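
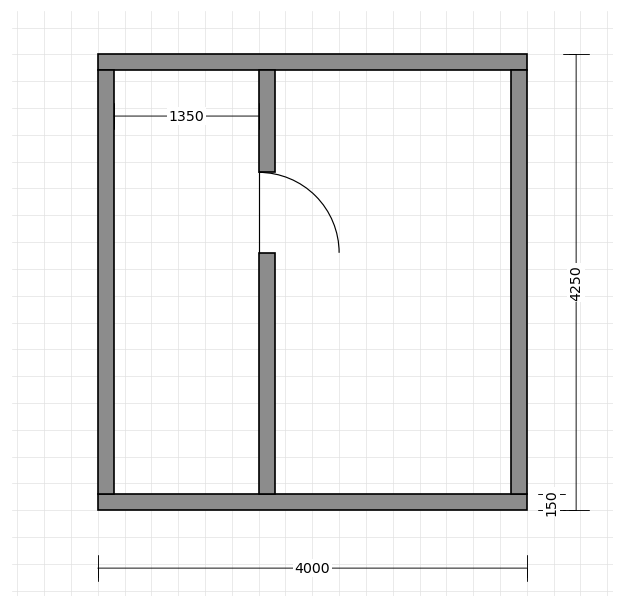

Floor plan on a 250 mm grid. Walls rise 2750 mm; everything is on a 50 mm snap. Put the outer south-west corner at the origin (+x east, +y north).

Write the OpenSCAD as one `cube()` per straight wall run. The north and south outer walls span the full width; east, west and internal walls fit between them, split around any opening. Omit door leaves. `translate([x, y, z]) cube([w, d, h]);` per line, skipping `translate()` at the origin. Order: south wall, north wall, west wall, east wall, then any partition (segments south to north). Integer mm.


cube([4000, 150, 2750]);
translate([0, 4100, 0]) cube([4000, 150, 2750]);
translate([0, 150, 0]) cube([150, 3950, 2750]);
translate([3850, 150, 0]) cube([150, 3950, 2750]);
translate([1500, 150, 0]) cube([150, 2250, 2750]);
translate([1500, 3150, 0]) cube([150, 950, 2750]);


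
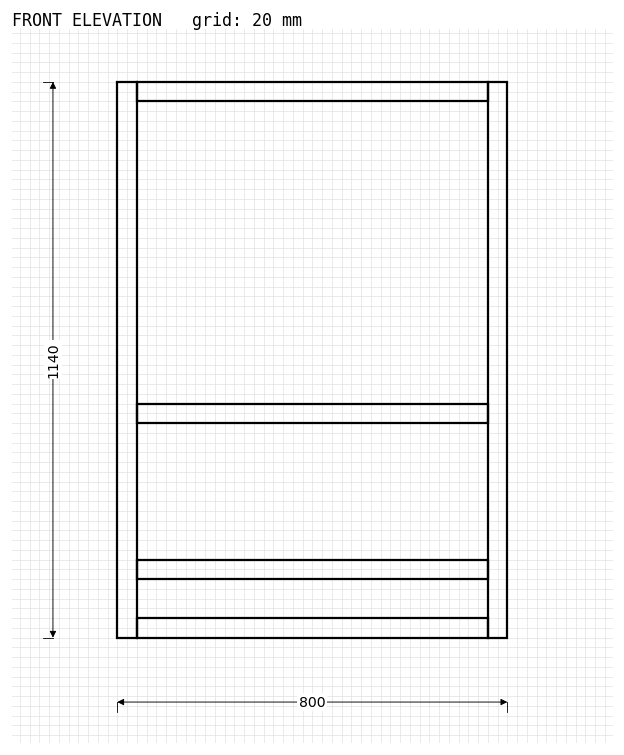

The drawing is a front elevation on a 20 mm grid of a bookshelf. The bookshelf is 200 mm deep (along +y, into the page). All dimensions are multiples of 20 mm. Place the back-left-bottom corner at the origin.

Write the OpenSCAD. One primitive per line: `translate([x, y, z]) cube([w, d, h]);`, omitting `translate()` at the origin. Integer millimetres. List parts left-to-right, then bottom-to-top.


cube([40, 200, 1140]);
translate([40, 0, 0]) cube([720, 200, 40]);
translate([40, 0, 120]) cube([720, 200, 40]);
translate([40, 0, 440]) cube([720, 200, 40]);
translate([40, 0, 1100]) cube([720, 200, 40]);
translate([760, 0, 0]) cube([40, 200, 1140]);


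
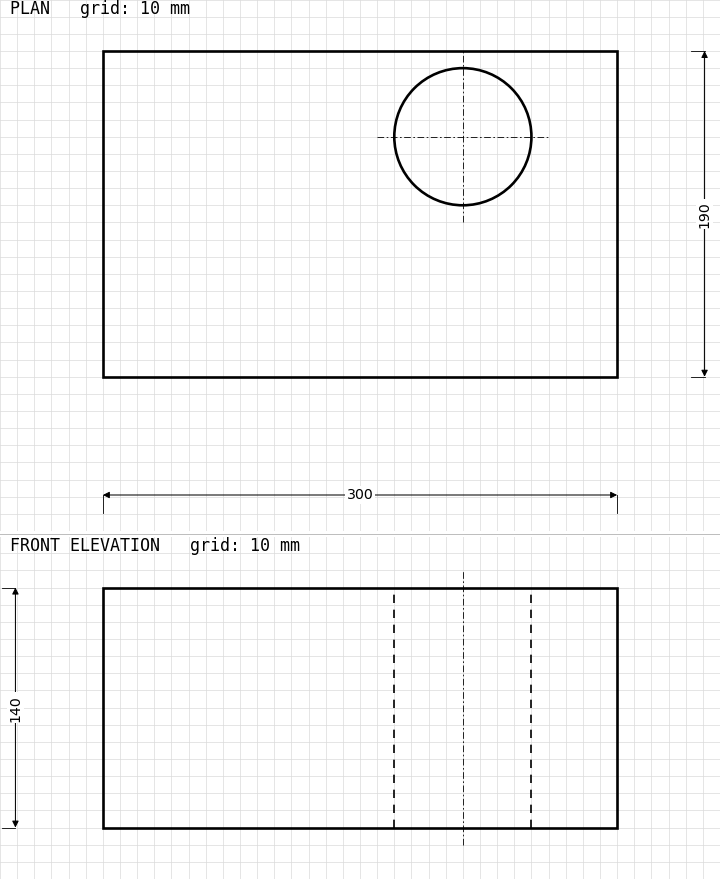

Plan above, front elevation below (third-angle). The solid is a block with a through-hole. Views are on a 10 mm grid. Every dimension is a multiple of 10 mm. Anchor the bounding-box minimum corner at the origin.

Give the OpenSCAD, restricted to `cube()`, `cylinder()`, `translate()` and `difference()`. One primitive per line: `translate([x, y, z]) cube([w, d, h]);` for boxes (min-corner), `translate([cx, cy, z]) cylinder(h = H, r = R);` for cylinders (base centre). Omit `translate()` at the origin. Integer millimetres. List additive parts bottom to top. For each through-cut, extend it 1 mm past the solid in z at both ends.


difference() {
  cube([300, 190, 140]);
  translate([210, 140, -1]) cylinder(h = 142, r = 40);
}


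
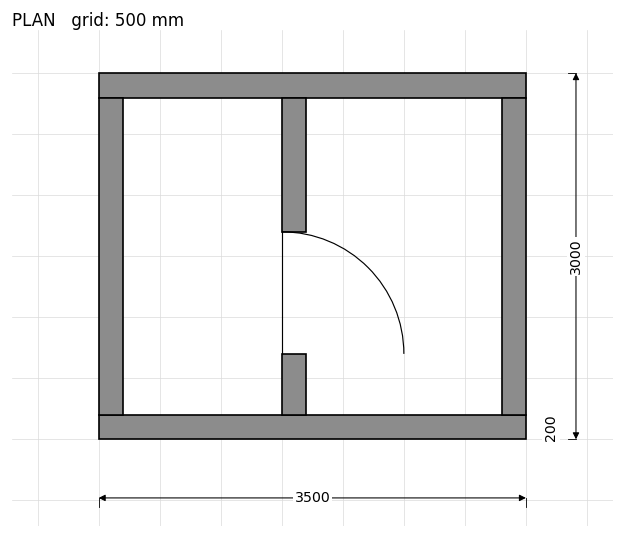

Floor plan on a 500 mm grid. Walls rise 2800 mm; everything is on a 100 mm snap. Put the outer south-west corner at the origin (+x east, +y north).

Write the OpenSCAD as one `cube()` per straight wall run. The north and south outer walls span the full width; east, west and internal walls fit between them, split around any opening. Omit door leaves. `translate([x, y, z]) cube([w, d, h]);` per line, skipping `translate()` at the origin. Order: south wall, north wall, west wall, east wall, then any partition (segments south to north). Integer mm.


cube([3500, 200, 2800]);
translate([0, 2800, 0]) cube([3500, 200, 2800]);
translate([0, 200, 0]) cube([200, 2600, 2800]);
translate([3300, 200, 0]) cube([200, 2600, 2800]);
translate([1500, 200, 0]) cube([200, 500, 2800]);
translate([1500, 1700, 0]) cube([200, 1100, 2800]);


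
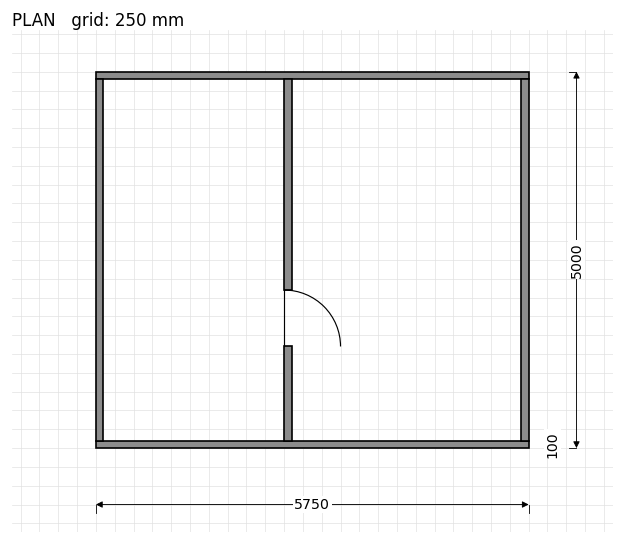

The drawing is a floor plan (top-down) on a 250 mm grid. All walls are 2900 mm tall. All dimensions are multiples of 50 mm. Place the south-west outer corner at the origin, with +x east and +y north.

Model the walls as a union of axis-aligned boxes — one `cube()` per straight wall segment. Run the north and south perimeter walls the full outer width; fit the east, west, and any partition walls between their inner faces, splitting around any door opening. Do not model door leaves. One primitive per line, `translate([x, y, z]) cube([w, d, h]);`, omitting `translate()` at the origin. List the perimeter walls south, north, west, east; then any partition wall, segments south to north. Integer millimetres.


cube([5750, 100, 2900]);
translate([0, 4900, 0]) cube([5750, 100, 2900]);
translate([0, 100, 0]) cube([100, 4800, 2900]);
translate([5650, 100, 0]) cube([100, 4800, 2900]);
translate([2500, 100, 0]) cube([100, 1250, 2900]);
translate([2500, 2100, 0]) cube([100, 2800, 2900]);


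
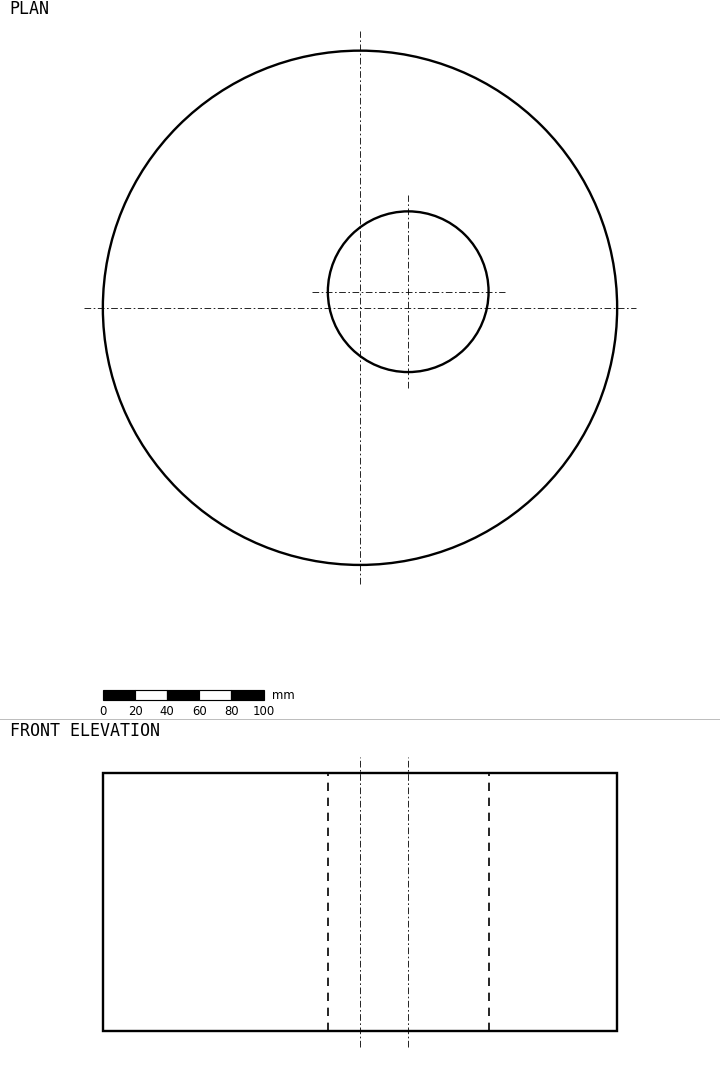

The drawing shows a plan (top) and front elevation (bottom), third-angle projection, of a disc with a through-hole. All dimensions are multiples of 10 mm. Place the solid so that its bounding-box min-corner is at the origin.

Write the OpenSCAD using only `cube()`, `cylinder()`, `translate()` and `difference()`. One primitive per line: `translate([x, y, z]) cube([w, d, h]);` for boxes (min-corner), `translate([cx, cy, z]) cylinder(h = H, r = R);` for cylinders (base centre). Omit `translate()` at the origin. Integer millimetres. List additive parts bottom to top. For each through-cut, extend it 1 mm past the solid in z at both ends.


difference() {
  translate([160, 160, 0]) cylinder(h = 160, r = 160);
  translate([190, 170, -1]) cylinder(h = 162, r = 50);
}


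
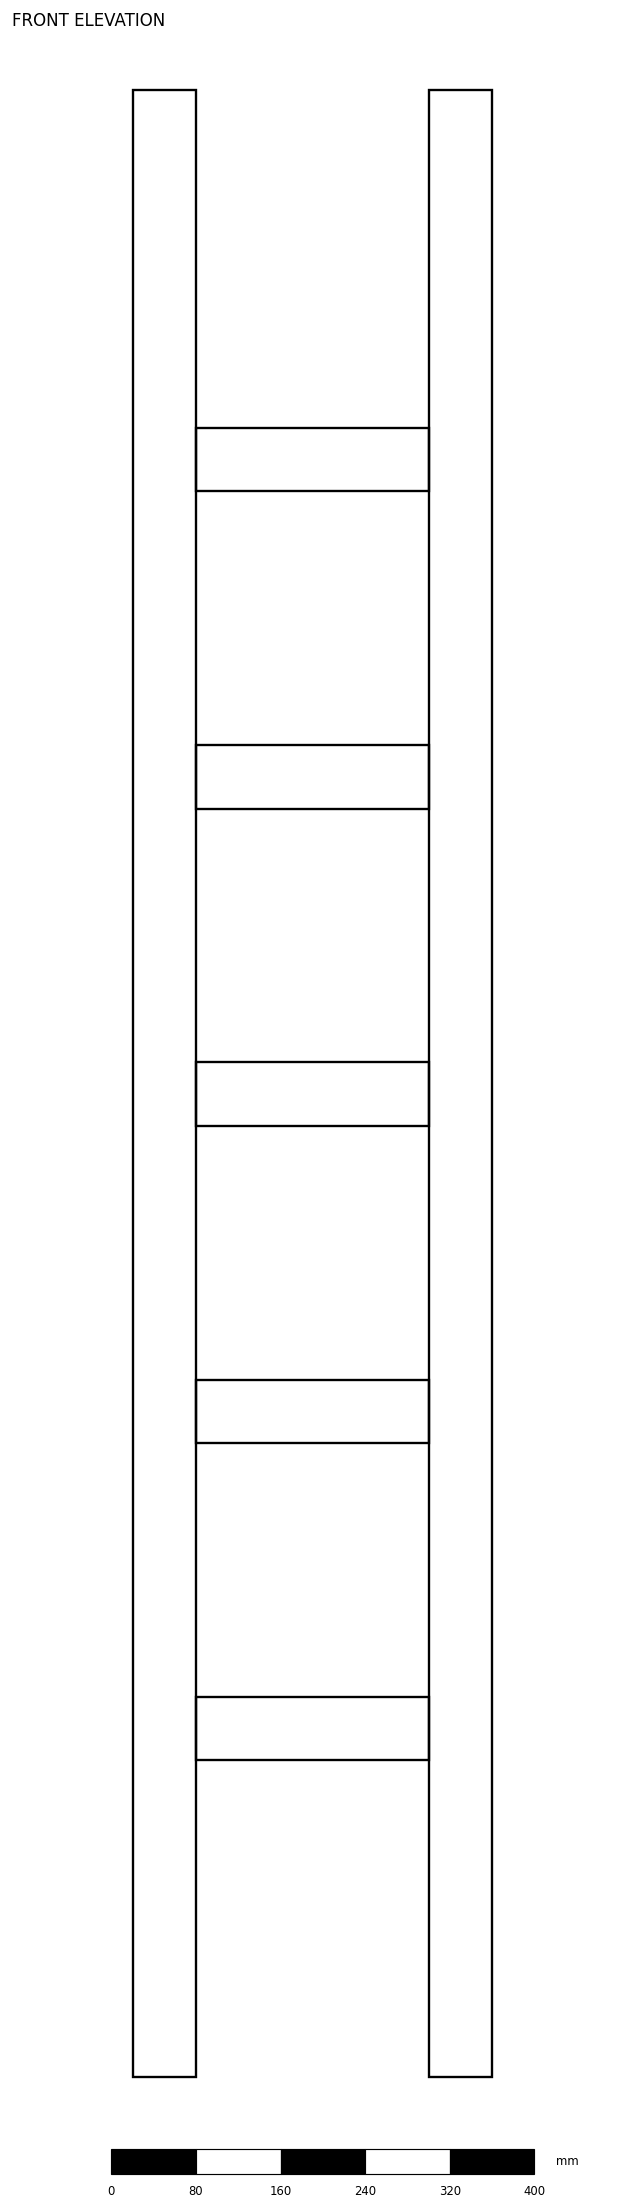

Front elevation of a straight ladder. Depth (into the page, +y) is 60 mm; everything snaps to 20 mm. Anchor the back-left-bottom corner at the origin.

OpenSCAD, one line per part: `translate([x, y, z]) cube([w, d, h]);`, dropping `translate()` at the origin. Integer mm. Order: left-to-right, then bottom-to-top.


cube([60, 60, 1880]);
translate([60, 0, 300]) cube([220, 60, 60]);
translate([60, 0, 600]) cube([220, 60, 60]);
translate([60, 0, 900]) cube([220, 60, 60]);
translate([60, 0, 1200]) cube([220, 60, 60]);
translate([60, 0, 1500]) cube([220, 60, 60]);
translate([280, 0, 0]) cube([60, 60, 1880]);


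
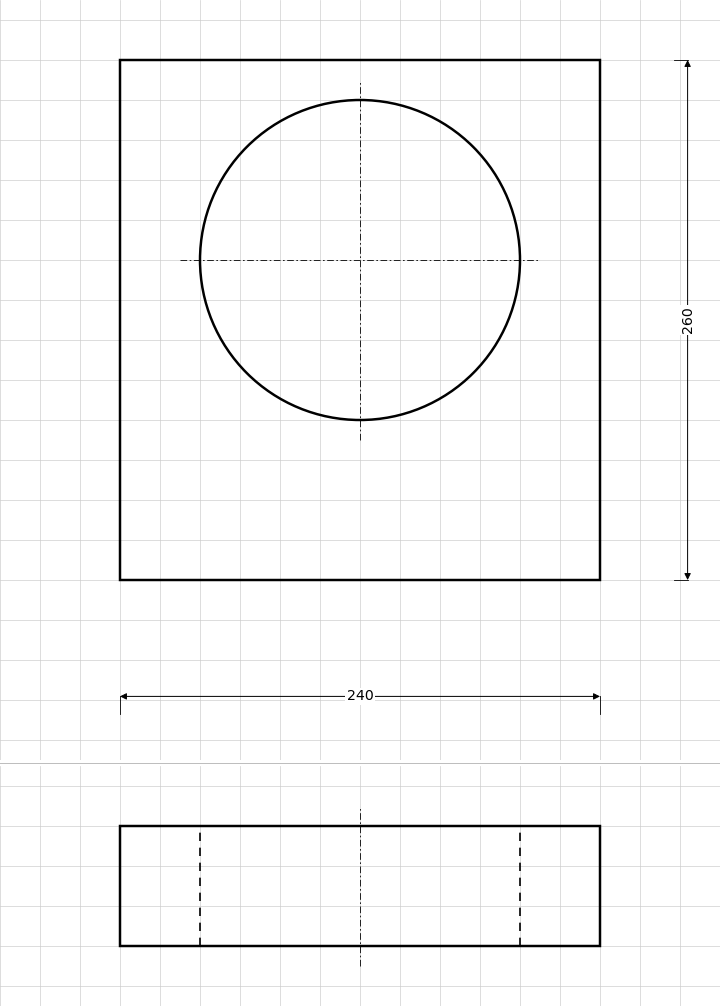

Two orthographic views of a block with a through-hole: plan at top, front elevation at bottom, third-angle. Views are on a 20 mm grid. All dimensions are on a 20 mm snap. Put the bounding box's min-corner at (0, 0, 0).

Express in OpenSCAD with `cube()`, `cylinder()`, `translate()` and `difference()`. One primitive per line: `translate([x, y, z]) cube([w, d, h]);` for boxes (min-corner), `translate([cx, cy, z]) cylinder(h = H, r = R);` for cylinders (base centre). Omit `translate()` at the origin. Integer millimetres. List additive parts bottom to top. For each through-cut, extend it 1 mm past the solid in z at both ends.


difference() {
  cube([240, 260, 60]);
  translate([120, 160, -1]) cylinder(h = 62, r = 80);
}


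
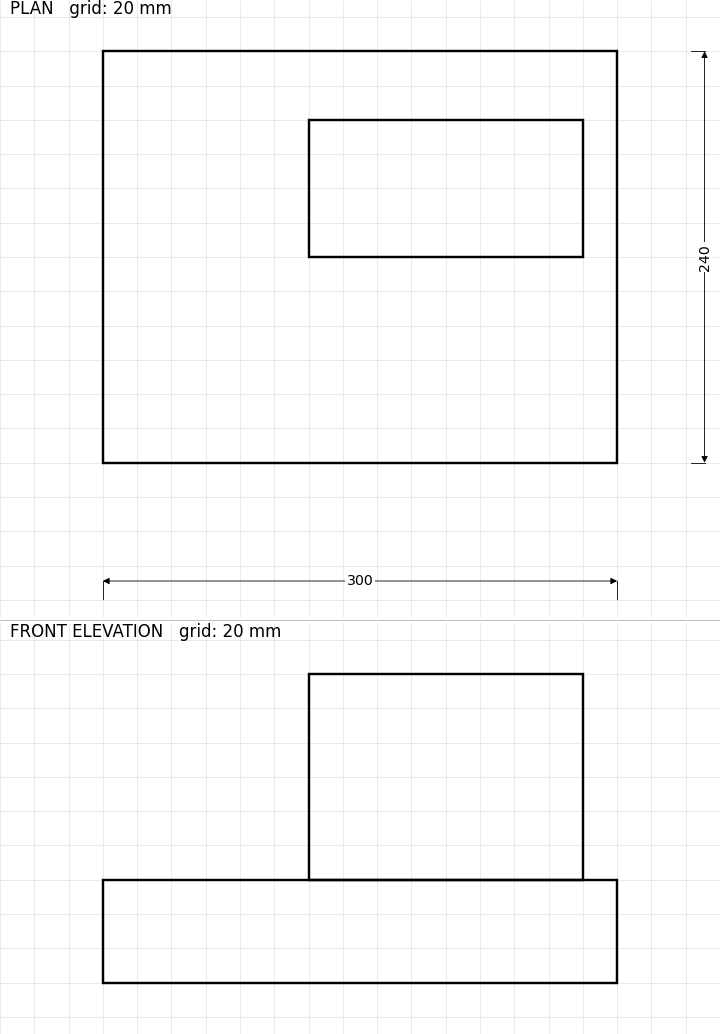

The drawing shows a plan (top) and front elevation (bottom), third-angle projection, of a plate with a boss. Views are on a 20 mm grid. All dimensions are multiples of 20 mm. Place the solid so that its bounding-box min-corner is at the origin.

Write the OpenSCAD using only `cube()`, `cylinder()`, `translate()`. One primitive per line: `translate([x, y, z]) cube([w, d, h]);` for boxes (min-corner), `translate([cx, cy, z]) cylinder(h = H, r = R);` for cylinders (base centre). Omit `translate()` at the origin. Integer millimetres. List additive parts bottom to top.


cube([300, 240, 60]);
translate([120, 120, 60]) cube([160, 80, 120]);


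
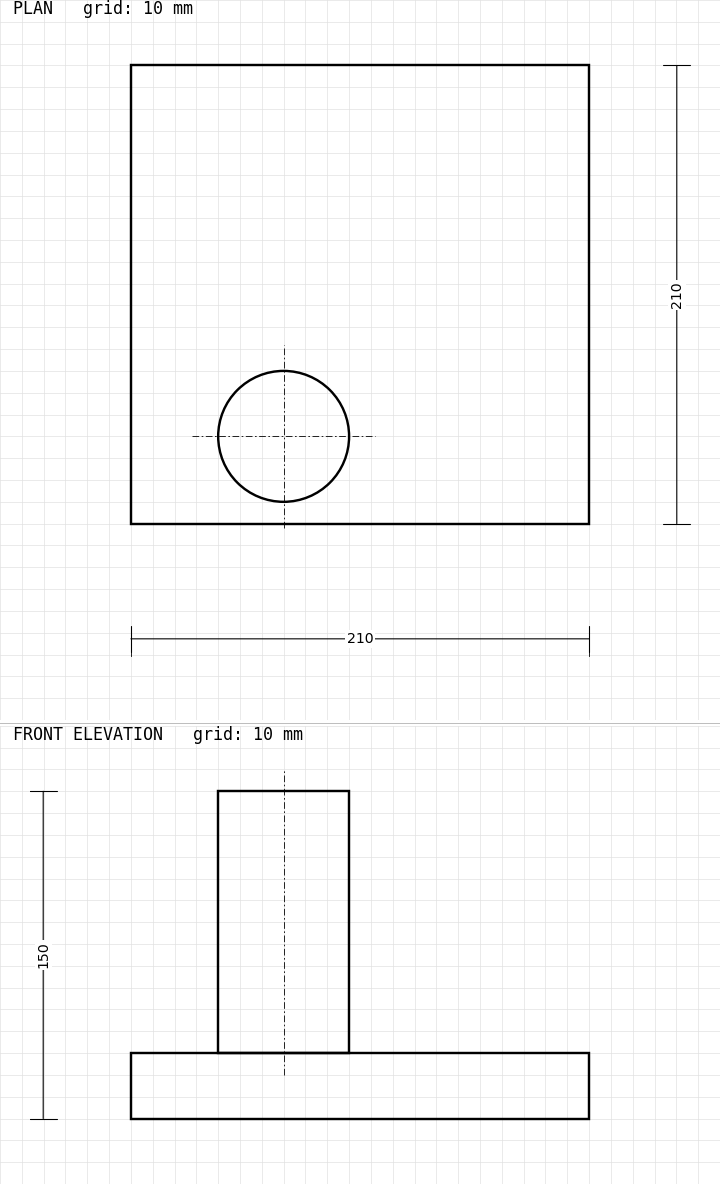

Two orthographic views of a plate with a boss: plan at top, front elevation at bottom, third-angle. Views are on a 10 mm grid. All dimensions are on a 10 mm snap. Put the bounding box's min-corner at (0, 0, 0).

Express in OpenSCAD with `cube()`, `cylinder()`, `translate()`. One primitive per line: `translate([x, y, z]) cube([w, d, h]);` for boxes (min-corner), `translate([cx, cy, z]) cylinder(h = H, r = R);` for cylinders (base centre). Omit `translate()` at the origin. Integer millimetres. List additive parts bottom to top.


cube([210, 210, 30]);
translate([70, 40, 30]) cylinder(h = 120, r = 30);


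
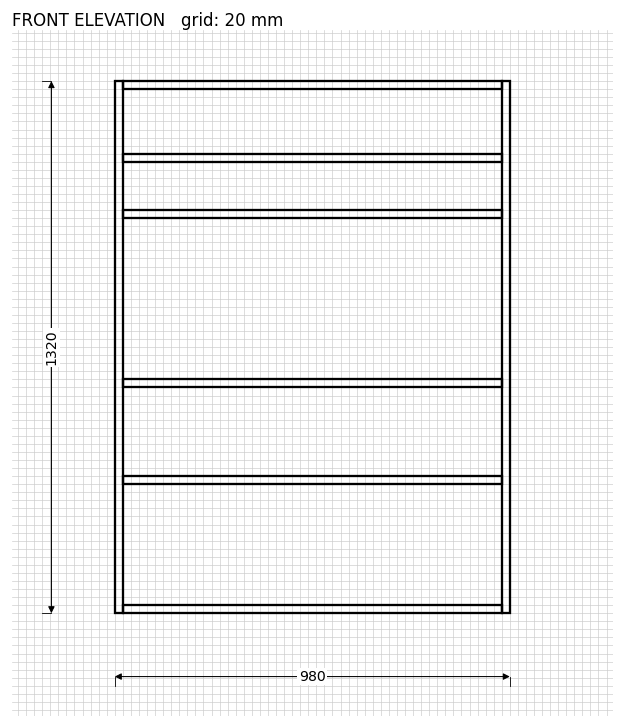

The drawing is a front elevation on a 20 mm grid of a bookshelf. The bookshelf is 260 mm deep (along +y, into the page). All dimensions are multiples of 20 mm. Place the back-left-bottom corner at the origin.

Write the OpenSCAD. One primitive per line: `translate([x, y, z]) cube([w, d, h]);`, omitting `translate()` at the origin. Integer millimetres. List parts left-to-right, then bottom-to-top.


cube([20, 260, 1320]);
translate([20, 0, 0]) cube([940, 260, 20]);
translate([20, 0, 320]) cube([940, 260, 20]);
translate([20, 0, 560]) cube([940, 260, 20]);
translate([20, 0, 980]) cube([940, 260, 20]);
translate([20, 0, 1120]) cube([940, 260, 20]);
translate([20, 0, 1300]) cube([940, 260, 20]);
translate([960, 0, 0]) cube([20, 260, 1320]);


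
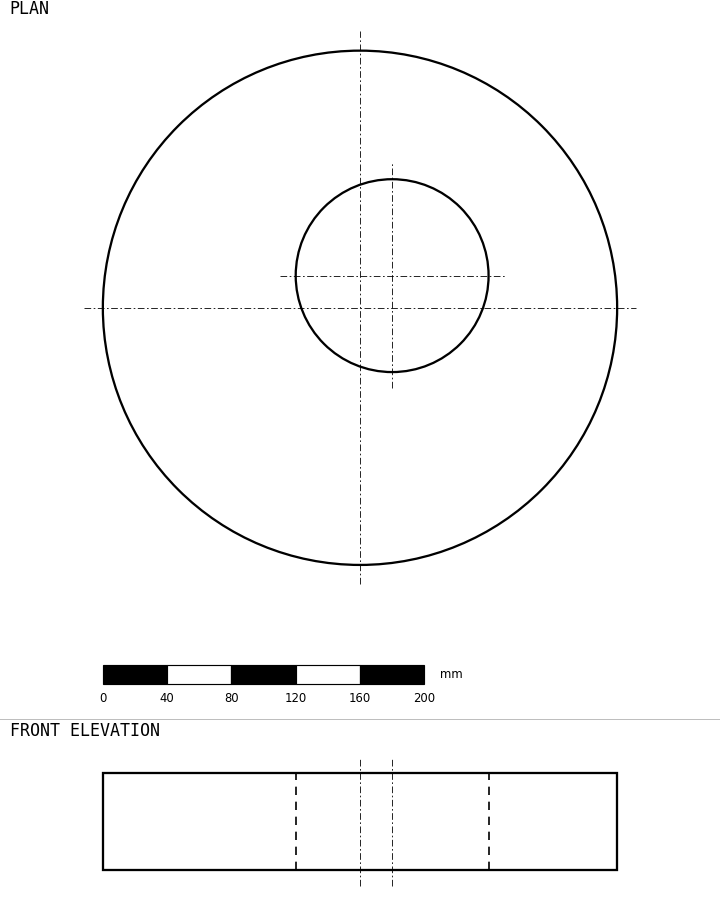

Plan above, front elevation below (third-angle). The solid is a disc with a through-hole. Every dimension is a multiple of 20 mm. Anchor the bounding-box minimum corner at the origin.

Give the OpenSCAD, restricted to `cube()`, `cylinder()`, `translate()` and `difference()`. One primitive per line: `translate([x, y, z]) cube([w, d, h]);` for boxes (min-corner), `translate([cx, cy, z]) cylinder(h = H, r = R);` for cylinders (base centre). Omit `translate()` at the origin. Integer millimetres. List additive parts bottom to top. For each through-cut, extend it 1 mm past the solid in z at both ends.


difference() {
  translate([160, 160, 0]) cylinder(h = 60, r = 160);
  translate([180, 180, -1]) cylinder(h = 62, r = 60);
}


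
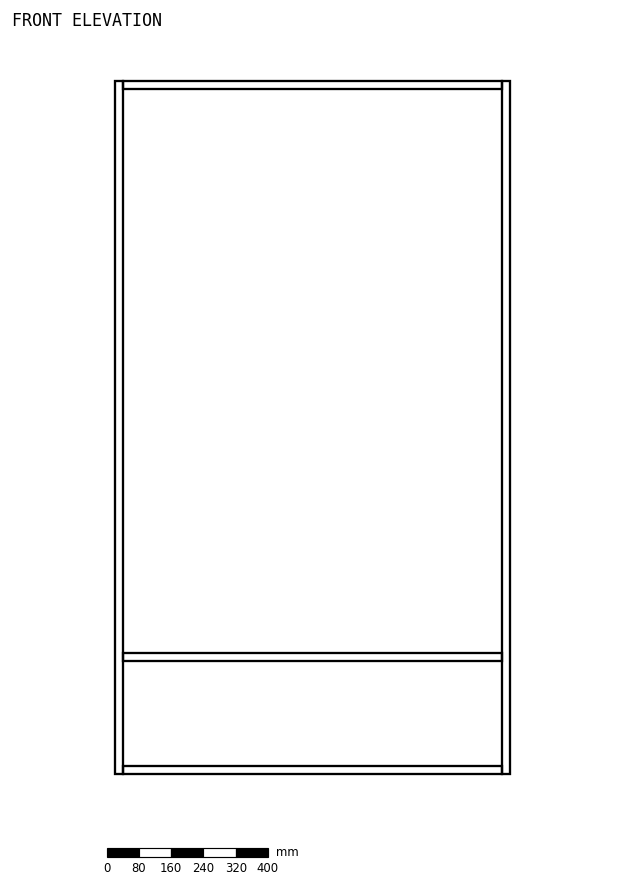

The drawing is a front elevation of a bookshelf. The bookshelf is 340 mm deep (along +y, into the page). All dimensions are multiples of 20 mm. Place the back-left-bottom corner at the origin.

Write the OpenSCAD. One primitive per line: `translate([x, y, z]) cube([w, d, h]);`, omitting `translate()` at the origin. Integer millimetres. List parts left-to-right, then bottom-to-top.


cube([20, 340, 1720]);
translate([20, 0, 0]) cube([940, 340, 20]);
translate([20, 0, 280]) cube([940, 340, 20]);
translate([20, 0, 1700]) cube([940, 340, 20]);
translate([960, 0, 0]) cube([20, 340, 1720]);


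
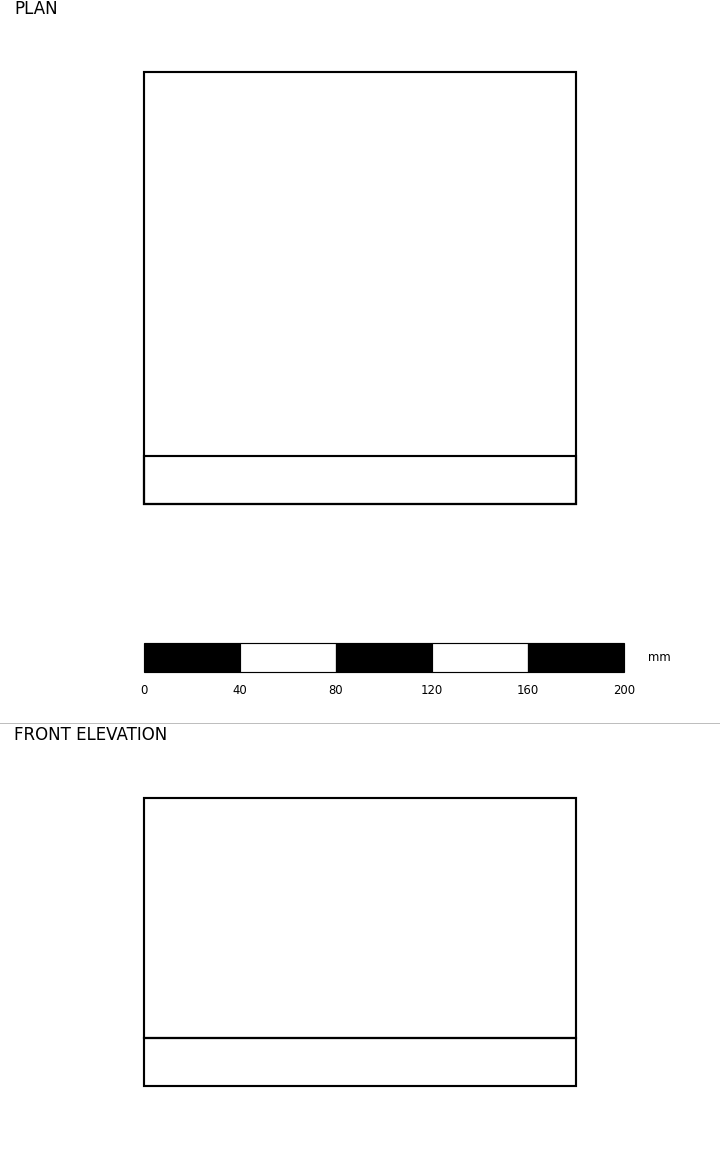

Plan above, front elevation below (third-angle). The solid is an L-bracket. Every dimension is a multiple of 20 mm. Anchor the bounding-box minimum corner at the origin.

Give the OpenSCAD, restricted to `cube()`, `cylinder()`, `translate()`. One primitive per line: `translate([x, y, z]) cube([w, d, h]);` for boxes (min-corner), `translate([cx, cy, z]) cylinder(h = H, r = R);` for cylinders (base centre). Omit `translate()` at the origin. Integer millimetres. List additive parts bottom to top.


cube([180, 180, 20]);
translate([0, 0, 20]) cube([180, 20, 100]);


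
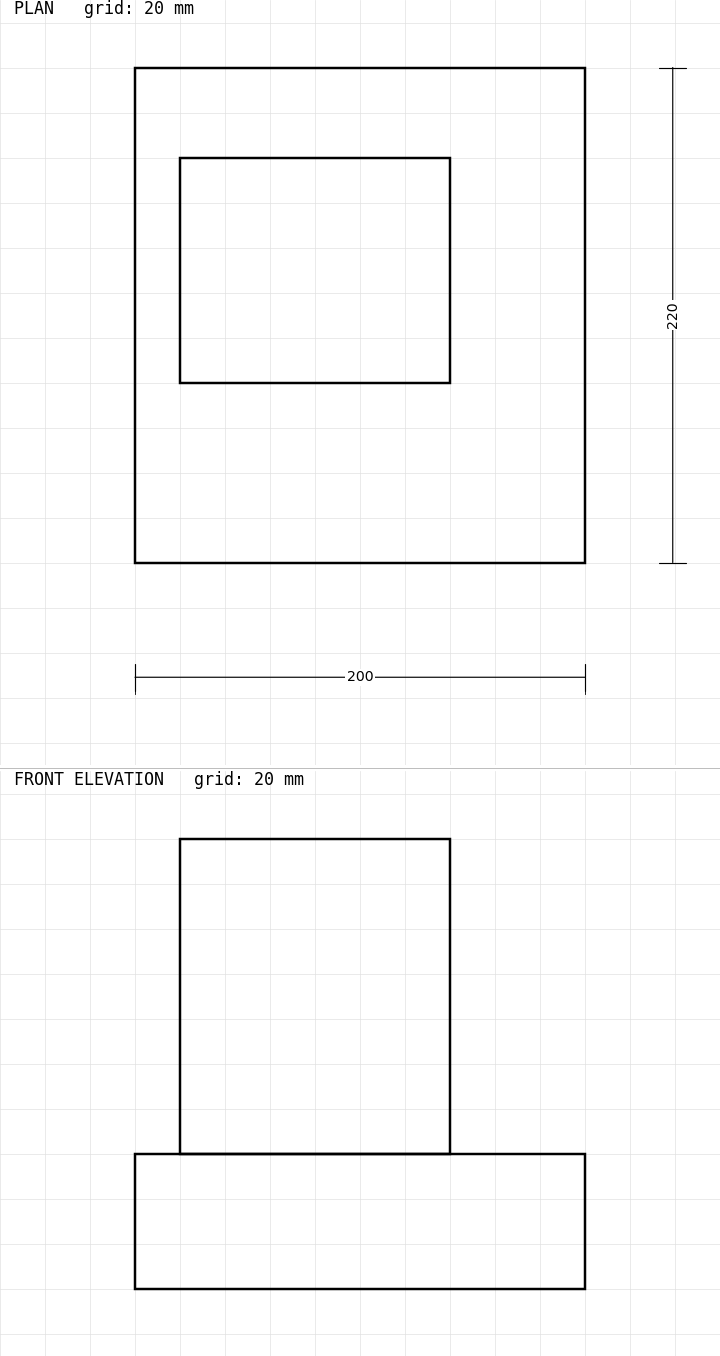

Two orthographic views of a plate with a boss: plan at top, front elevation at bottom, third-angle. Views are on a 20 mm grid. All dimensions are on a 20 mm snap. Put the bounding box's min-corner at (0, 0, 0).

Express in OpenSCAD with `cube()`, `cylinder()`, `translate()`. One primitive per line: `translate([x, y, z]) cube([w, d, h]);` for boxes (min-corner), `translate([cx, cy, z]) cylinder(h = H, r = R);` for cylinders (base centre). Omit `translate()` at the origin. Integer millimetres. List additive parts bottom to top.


cube([200, 220, 60]);
translate([20, 80, 60]) cube([120, 100, 140]);


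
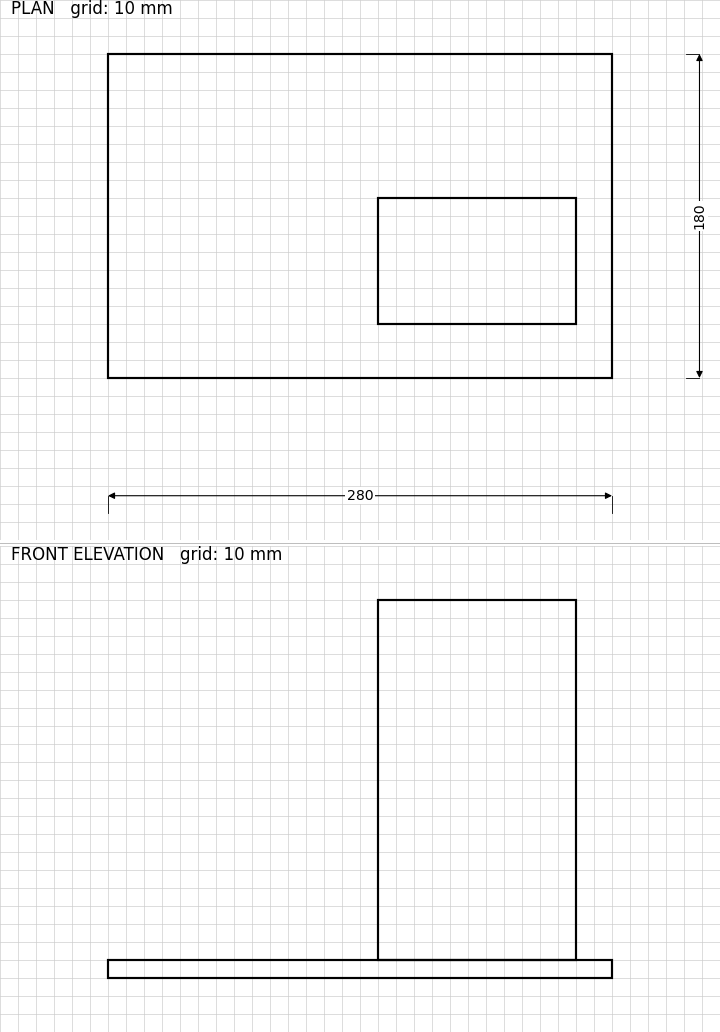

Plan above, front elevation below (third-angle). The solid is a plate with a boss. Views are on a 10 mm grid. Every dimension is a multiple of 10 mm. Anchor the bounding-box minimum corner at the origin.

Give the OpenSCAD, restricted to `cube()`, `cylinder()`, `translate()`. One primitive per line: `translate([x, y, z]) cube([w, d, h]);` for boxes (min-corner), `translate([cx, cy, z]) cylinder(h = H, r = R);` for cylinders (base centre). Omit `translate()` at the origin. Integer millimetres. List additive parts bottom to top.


cube([280, 180, 10]);
translate([150, 30, 10]) cube([110, 70, 200]);


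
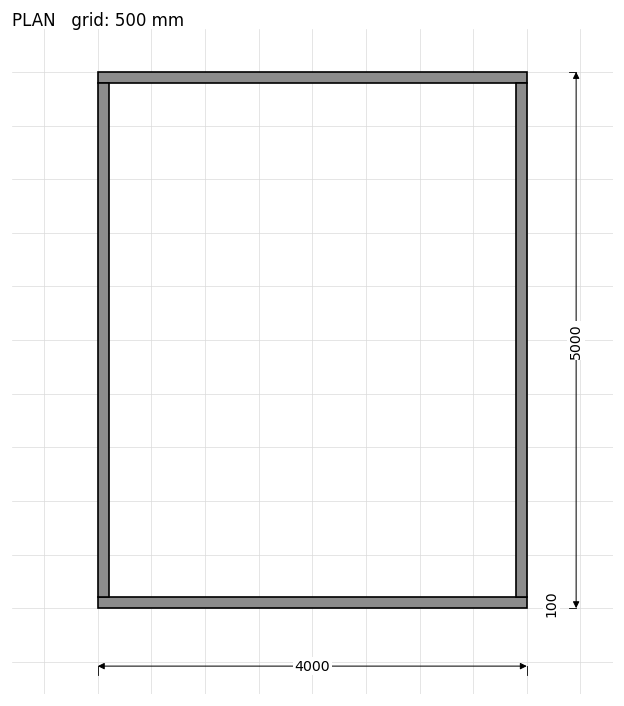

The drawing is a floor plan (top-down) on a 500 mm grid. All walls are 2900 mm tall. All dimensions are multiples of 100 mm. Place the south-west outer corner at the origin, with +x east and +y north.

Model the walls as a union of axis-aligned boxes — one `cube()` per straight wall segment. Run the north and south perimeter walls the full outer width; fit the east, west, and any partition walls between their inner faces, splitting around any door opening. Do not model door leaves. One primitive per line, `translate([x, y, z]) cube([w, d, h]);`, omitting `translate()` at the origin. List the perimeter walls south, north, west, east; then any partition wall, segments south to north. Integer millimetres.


cube([4000, 100, 2900]);
translate([0, 4900, 0]) cube([4000, 100, 2900]);
translate([0, 100, 0]) cube([100, 4800, 2900]);
translate([3900, 100, 0]) cube([100, 4800, 2900]);


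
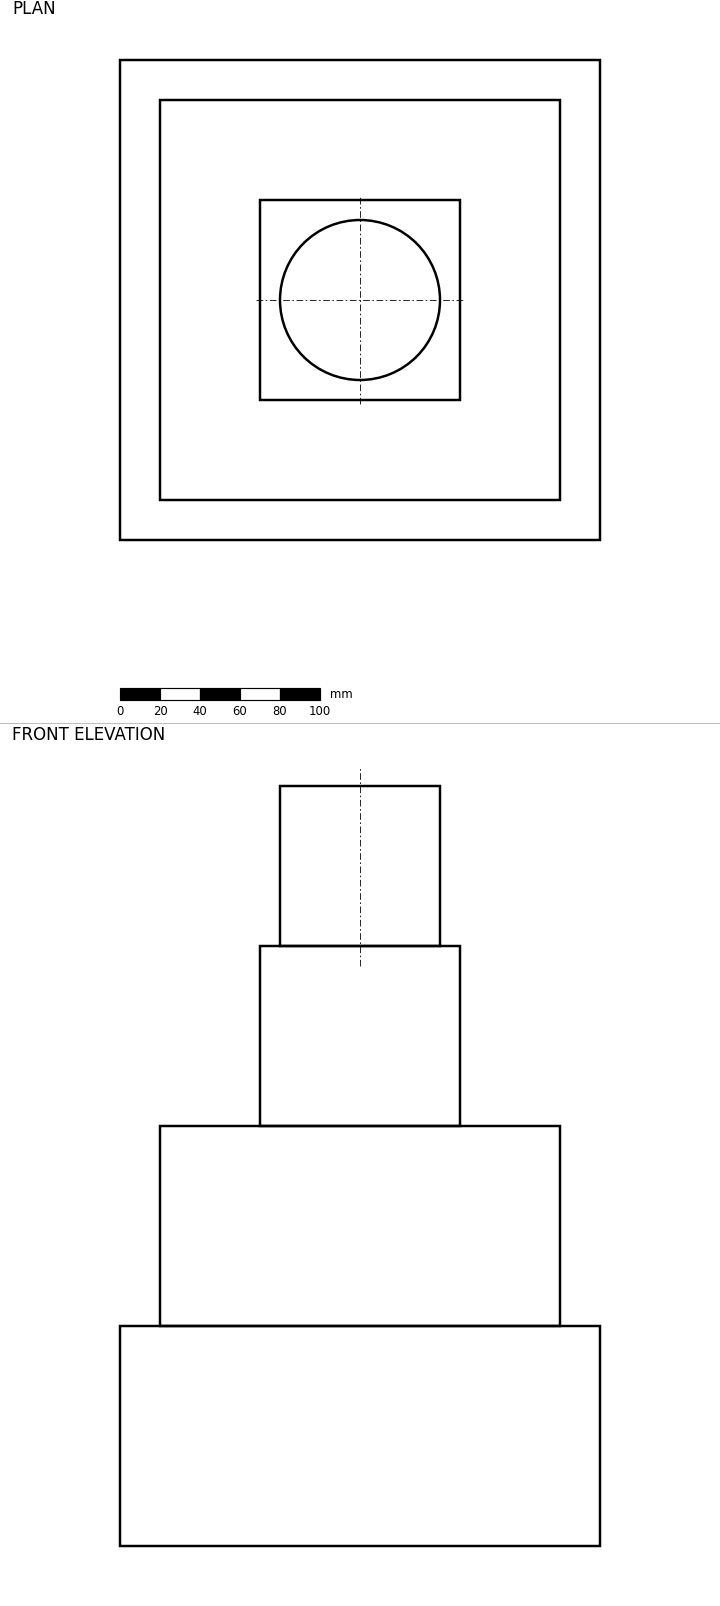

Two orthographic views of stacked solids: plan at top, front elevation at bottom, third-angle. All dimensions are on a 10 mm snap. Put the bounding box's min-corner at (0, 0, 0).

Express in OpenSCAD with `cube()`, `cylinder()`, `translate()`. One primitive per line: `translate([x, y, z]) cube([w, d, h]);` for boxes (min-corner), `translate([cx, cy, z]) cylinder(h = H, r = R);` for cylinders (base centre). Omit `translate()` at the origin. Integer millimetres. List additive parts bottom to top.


cube([240, 240, 110]);
translate([20, 20, 110]) cube([200, 200, 100]);
translate([70, 70, 210]) cube([100, 100, 90]);
translate([120, 120, 300]) cylinder(h = 80, r = 40);


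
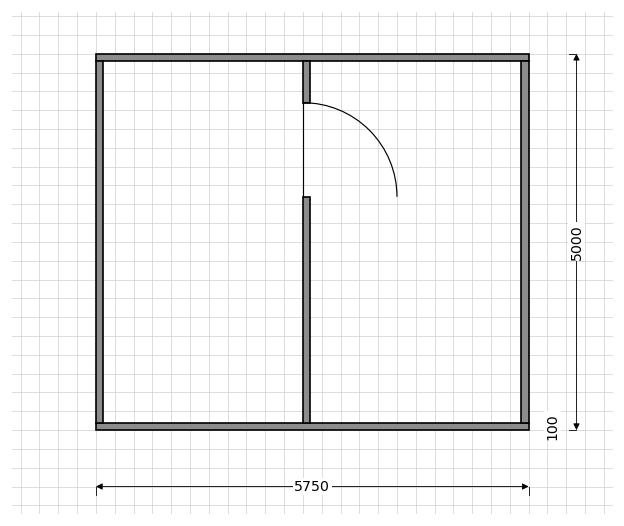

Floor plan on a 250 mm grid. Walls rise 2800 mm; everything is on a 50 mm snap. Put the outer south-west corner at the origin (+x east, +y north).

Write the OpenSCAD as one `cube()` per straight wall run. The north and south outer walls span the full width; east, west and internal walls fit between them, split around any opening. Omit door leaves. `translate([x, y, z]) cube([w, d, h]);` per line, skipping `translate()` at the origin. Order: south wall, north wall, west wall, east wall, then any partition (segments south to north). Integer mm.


cube([5750, 100, 2800]);
translate([0, 4900, 0]) cube([5750, 100, 2800]);
translate([0, 100, 0]) cube([100, 4800, 2800]);
translate([5650, 100, 0]) cube([100, 4800, 2800]);
translate([2750, 100, 0]) cube([100, 3000, 2800]);
translate([2750, 4350, 0]) cube([100, 550, 2800]);


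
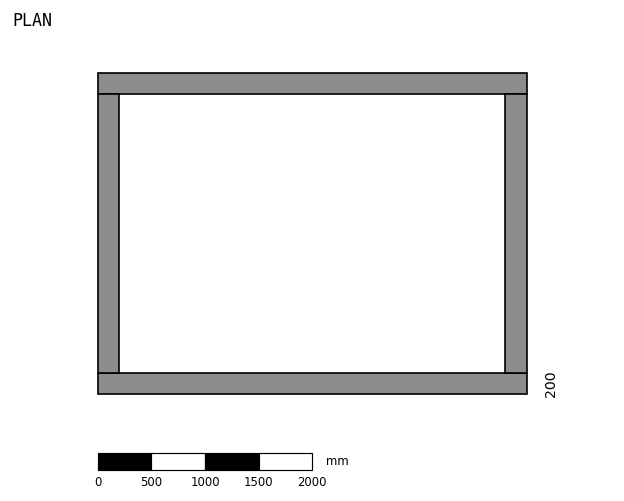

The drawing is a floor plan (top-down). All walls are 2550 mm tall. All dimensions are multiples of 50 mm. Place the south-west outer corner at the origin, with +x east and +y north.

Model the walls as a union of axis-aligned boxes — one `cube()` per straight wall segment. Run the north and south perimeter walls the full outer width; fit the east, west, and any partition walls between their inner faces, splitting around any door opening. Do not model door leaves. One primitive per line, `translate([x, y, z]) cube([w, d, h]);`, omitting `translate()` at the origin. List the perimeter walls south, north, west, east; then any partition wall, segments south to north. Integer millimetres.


cube([4000, 200, 2550]);
translate([0, 2800, 0]) cube([4000, 200, 2550]);
translate([0, 200, 0]) cube([200, 2600, 2550]);
translate([3800, 200, 0]) cube([200, 2600, 2550]);


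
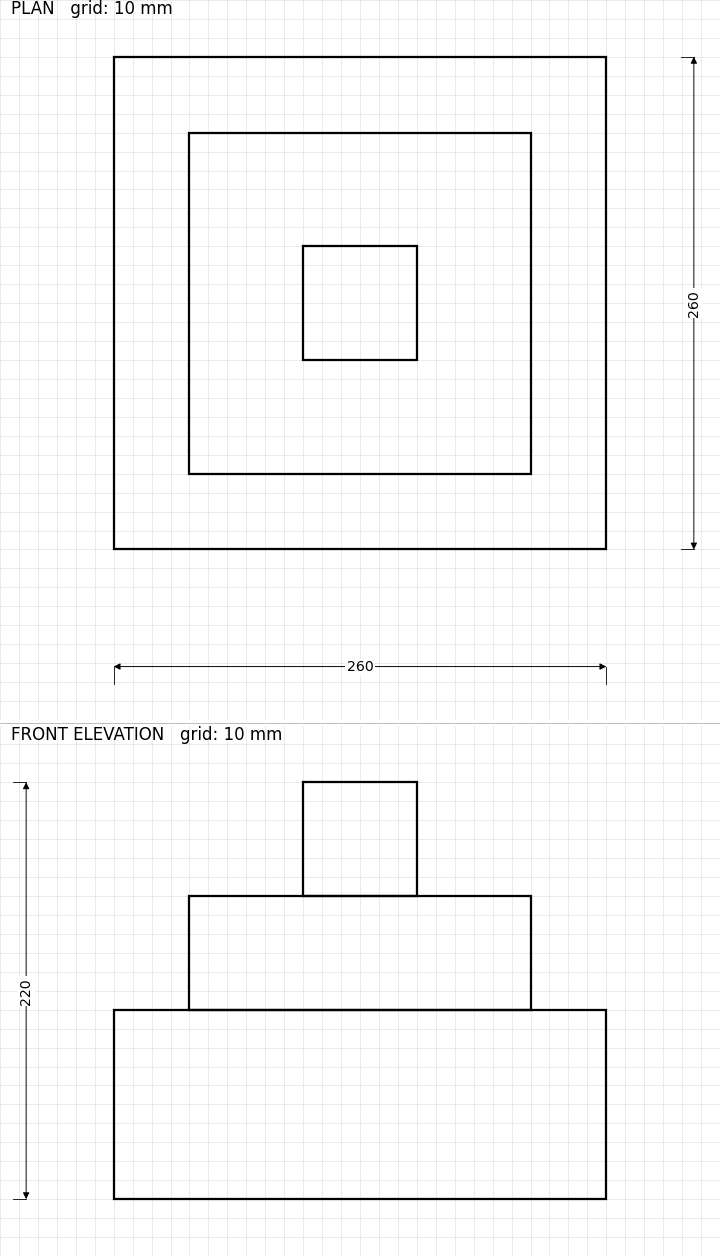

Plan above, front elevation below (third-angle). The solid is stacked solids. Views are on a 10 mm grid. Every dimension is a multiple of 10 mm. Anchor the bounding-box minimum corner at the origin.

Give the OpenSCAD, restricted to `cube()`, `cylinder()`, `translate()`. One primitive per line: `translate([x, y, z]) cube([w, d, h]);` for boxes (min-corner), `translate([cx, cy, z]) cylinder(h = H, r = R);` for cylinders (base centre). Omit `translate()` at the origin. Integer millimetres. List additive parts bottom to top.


cube([260, 260, 100]);
translate([40, 40, 100]) cube([180, 180, 60]);
translate([100, 100, 160]) cube([60, 60, 60]);


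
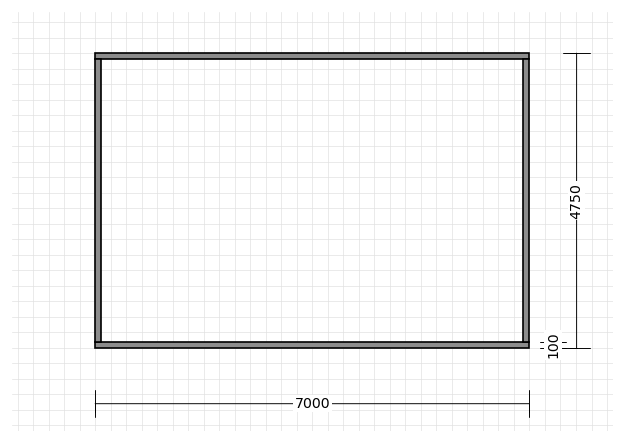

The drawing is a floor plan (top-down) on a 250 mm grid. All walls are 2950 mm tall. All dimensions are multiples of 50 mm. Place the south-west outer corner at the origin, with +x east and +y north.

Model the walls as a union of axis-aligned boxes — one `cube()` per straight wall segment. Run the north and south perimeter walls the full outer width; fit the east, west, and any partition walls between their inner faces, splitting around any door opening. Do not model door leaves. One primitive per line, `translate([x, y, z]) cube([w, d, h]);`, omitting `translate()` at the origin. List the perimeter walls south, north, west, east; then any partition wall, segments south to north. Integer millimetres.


cube([7000, 100, 2950]);
translate([0, 4650, 0]) cube([7000, 100, 2950]);
translate([0, 100, 0]) cube([100, 4550, 2950]);
translate([6900, 100, 0]) cube([100, 4550, 2950]);


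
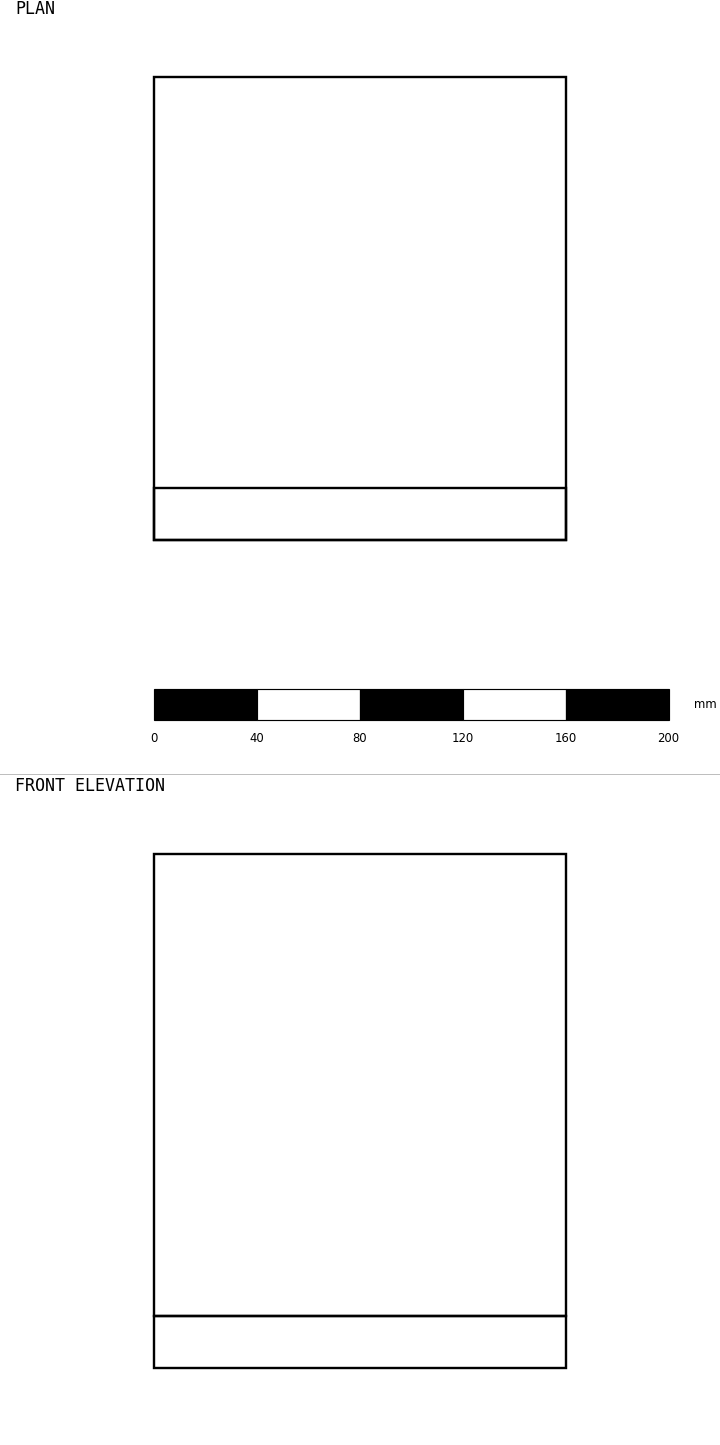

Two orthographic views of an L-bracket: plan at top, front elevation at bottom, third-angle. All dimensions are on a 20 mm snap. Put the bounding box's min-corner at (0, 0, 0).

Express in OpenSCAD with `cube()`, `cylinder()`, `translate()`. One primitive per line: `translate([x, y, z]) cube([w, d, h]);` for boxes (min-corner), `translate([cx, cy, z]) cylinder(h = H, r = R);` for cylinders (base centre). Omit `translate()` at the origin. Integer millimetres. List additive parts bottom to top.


cube([160, 180, 20]);
translate([0, 0, 20]) cube([160, 20, 180]);


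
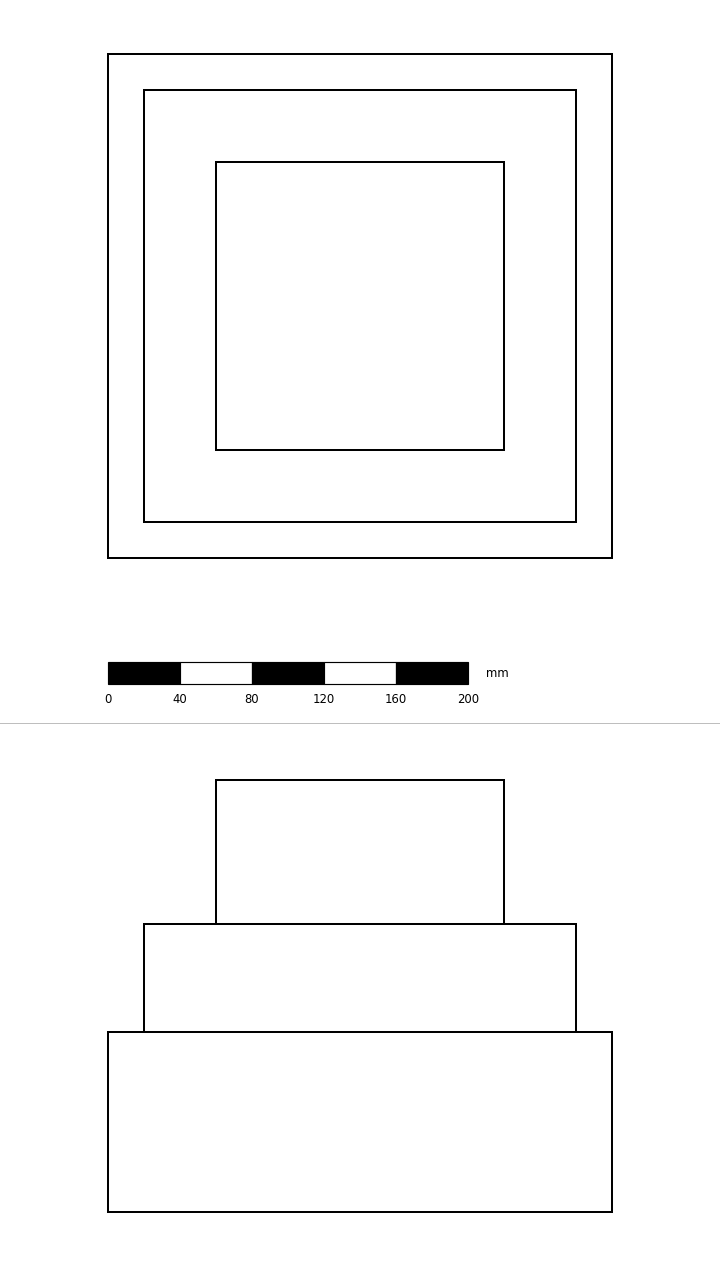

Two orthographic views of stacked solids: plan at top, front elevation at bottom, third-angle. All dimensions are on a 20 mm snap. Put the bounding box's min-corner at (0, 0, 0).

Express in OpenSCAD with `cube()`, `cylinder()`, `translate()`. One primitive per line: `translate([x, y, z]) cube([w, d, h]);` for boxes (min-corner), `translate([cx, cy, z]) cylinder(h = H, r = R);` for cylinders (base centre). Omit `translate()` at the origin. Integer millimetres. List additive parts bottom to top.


cube([280, 280, 100]);
translate([20, 20, 100]) cube([240, 240, 60]);
translate([60, 60, 160]) cube([160, 160, 80]);


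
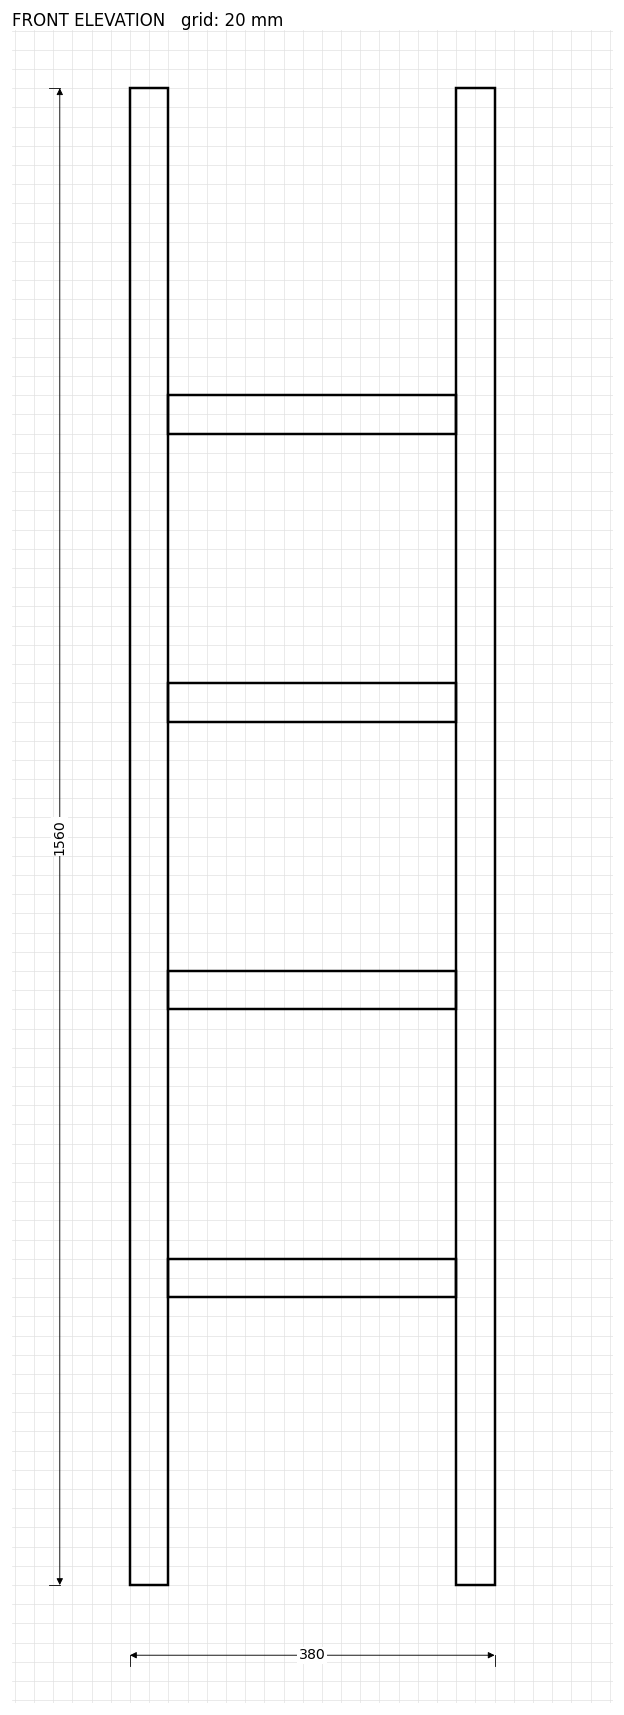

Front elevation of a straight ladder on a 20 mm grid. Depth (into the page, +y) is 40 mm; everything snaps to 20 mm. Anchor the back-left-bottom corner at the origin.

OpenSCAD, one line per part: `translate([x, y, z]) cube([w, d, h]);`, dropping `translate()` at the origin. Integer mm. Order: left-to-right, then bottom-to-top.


cube([40, 40, 1560]);
translate([40, 0, 300]) cube([300, 40, 40]);
translate([40, 0, 600]) cube([300, 40, 40]);
translate([40, 0, 900]) cube([300, 40, 40]);
translate([40, 0, 1200]) cube([300, 40, 40]);
translate([340, 0, 0]) cube([40, 40, 1560]);


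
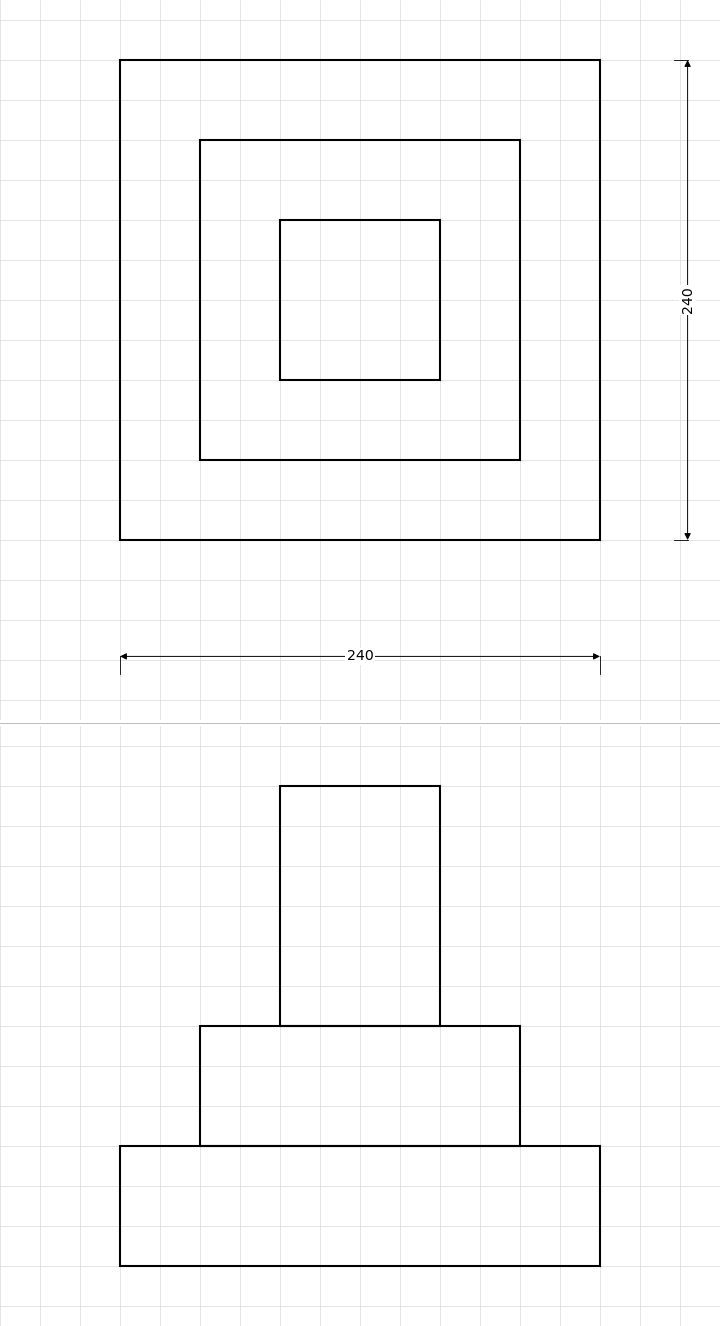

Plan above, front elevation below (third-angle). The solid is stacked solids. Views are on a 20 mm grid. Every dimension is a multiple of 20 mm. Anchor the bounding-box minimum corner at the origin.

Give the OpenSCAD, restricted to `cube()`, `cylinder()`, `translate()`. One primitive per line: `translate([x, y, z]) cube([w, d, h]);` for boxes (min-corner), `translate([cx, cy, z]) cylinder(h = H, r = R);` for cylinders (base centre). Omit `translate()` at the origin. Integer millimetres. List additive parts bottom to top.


cube([240, 240, 60]);
translate([40, 40, 60]) cube([160, 160, 60]);
translate([80, 80, 120]) cube([80, 80, 120]);


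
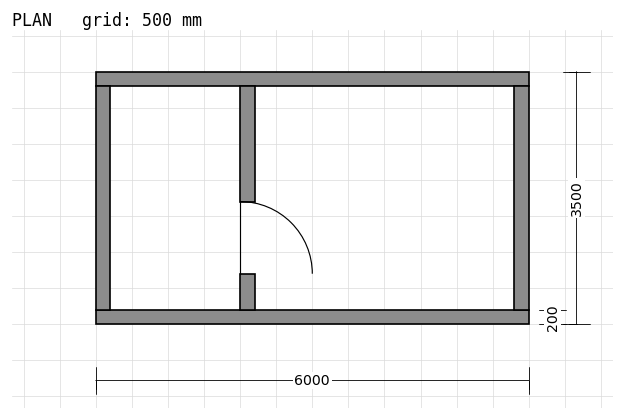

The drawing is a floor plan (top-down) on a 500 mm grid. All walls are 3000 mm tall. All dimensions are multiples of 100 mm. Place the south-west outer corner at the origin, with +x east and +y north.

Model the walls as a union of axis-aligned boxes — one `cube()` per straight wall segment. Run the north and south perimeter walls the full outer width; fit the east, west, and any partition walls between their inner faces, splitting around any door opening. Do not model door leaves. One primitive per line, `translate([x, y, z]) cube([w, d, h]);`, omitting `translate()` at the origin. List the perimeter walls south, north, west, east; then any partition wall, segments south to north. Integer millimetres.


cube([6000, 200, 3000]);
translate([0, 3300, 0]) cube([6000, 200, 3000]);
translate([0, 200, 0]) cube([200, 3100, 3000]);
translate([5800, 200, 0]) cube([200, 3100, 3000]);
translate([2000, 200, 0]) cube([200, 500, 3000]);
translate([2000, 1700, 0]) cube([200, 1600, 3000]);


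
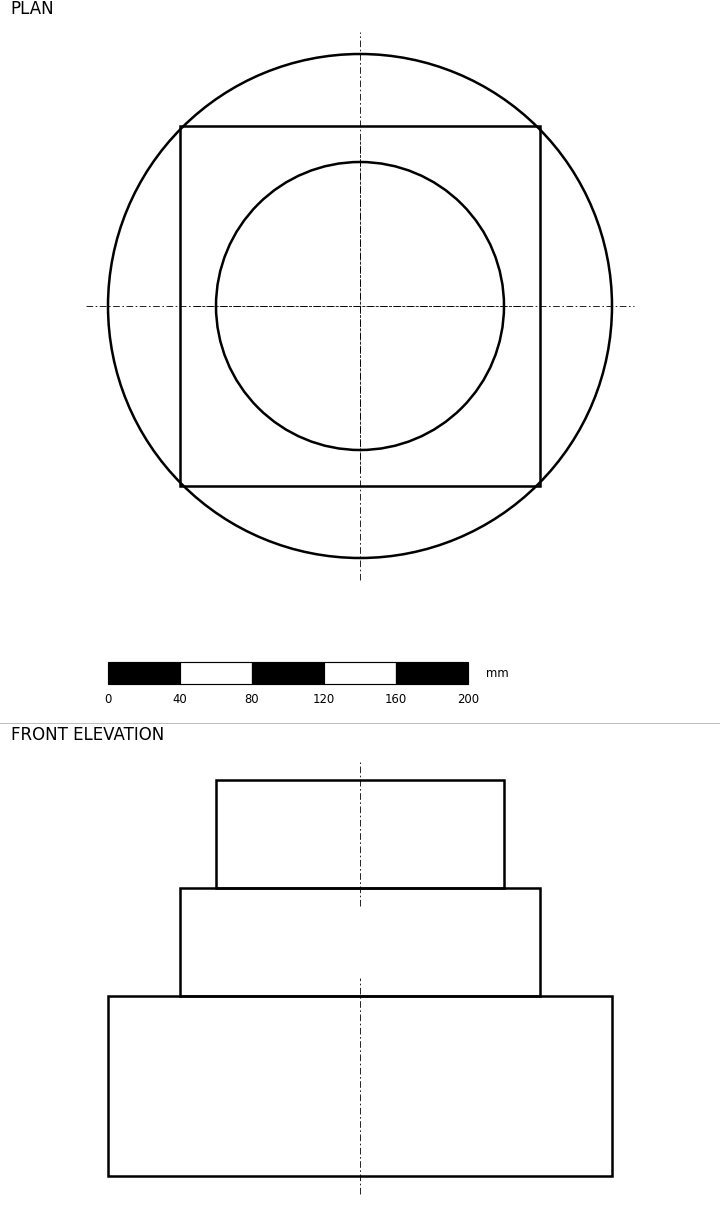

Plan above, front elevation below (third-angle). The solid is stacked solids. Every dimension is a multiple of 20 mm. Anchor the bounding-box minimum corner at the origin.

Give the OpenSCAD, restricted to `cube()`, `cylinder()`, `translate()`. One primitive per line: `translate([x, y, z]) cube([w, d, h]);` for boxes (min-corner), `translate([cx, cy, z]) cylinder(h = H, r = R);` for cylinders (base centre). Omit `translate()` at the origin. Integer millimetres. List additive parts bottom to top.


translate([140, 140, 0]) cylinder(h = 100, r = 140);
translate([40, 40, 100]) cube([200, 200, 60]);
translate([140, 140, 160]) cylinder(h = 60, r = 80);


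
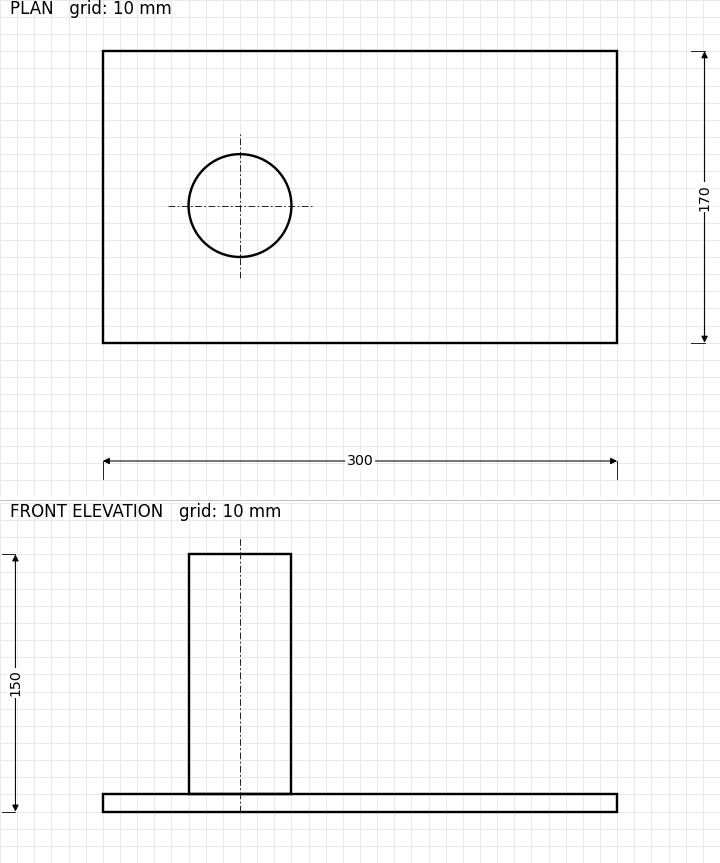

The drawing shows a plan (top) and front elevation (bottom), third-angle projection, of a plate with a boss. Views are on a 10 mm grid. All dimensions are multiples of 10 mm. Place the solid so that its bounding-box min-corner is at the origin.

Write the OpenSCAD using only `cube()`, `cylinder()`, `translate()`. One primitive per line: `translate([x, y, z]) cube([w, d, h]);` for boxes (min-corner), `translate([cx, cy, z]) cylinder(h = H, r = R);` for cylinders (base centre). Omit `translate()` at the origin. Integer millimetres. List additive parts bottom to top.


cube([300, 170, 10]);
translate([80, 80, 10]) cylinder(h = 140, r = 30);


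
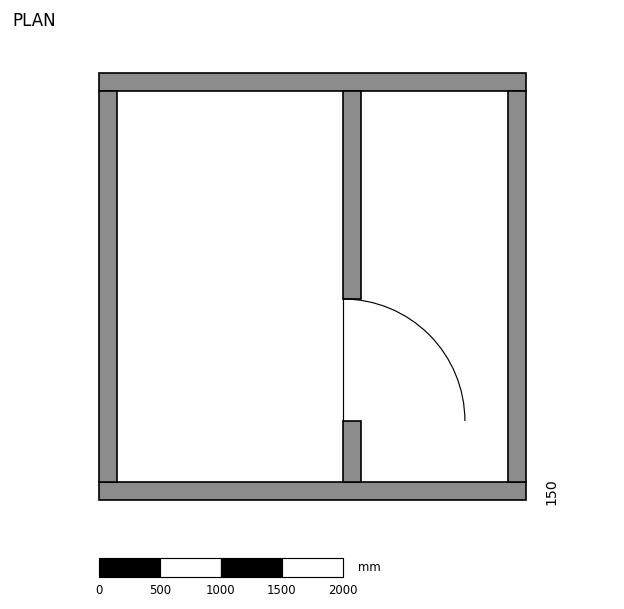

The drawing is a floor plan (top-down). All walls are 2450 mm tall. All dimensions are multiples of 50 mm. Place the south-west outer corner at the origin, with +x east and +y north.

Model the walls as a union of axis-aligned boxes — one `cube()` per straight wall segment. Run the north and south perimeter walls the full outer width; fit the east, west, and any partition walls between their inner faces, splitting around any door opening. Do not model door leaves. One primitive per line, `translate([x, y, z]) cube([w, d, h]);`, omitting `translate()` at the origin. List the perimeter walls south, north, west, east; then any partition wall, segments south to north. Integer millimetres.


cube([3500, 150, 2450]);
translate([0, 3350, 0]) cube([3500, 150, 2450]);
translate([0, 150, 0]) cube([150, 3200, 2450]);
translate([3350, 150, 0]) cube([150, 3200, 2450]);
translate([2000, 150, 0]) cube([150, 500, 2450]);
translate([2000, 1650, 0]) cube([150, 1700, 2450]);


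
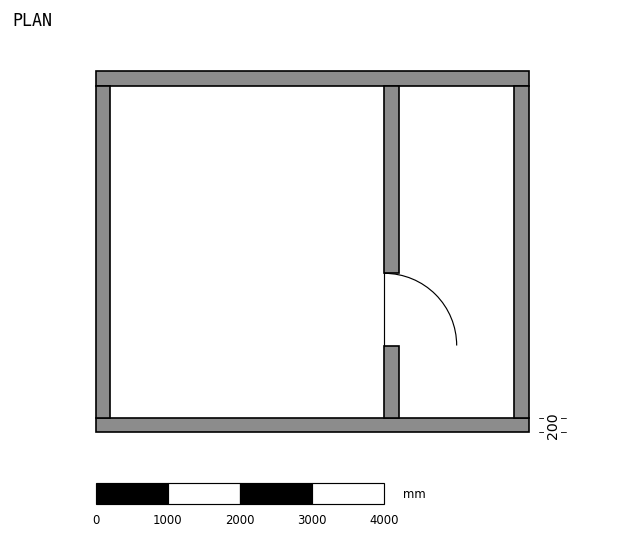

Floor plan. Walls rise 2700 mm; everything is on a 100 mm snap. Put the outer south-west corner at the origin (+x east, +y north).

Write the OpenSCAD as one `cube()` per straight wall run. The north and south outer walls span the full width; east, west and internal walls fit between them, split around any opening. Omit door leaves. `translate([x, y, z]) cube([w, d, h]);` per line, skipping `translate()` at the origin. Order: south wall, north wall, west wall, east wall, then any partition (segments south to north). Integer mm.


cube([6000, 200, 2700]);
translate([0, 4800, 0]) cube([6000, 200, 2700]);
translate([0, 200, 0]) cube([200, 4600, 2700]);
translate([5800, 200, 0]) cube([200, 4600, 2700]);
translate([4000, 200, 0]) cube([200, 1000, 2700]);
translate([4000, 2200, 0]) cube([200, 2600, 2700]);


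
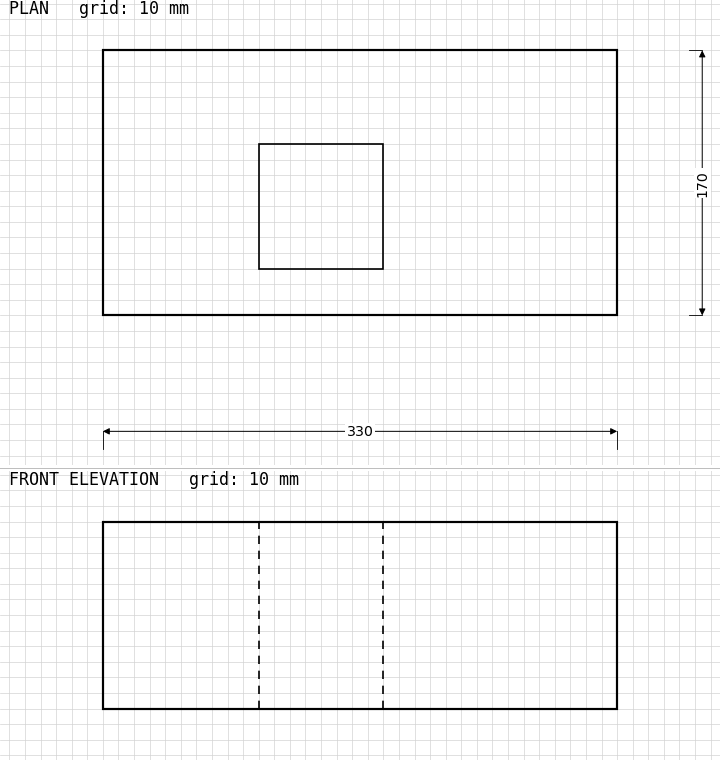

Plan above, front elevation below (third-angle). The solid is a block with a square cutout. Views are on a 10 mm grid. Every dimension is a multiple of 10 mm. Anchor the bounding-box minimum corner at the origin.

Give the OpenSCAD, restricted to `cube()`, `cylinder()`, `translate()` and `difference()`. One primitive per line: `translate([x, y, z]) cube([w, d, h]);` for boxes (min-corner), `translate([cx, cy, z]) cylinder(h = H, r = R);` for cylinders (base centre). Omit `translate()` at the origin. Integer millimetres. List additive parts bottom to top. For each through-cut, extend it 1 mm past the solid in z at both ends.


difference() {
  cube([330, 170, 120]);
  translate([100, 30, -1]) cube([80, 80, 122]);
}


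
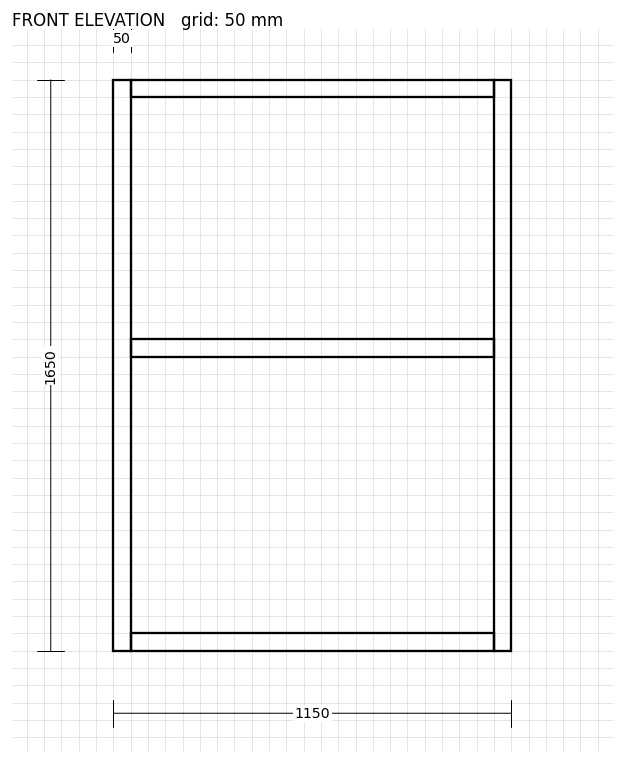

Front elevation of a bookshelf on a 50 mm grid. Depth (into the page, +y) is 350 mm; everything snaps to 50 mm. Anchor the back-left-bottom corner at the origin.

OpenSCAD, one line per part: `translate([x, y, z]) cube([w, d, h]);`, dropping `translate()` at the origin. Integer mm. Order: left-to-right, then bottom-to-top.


cube([50, 350, 1650]);
translate([50, 0, 0]) cube([1050, 350, 50]);
translate([50, 0, 850]) cube([1050, 350, 50]);
translate([50, 0, 1600]) cube([1050, 350, 50]);
translate([1100, 0, 0]) cube([50, 350, 1650]);


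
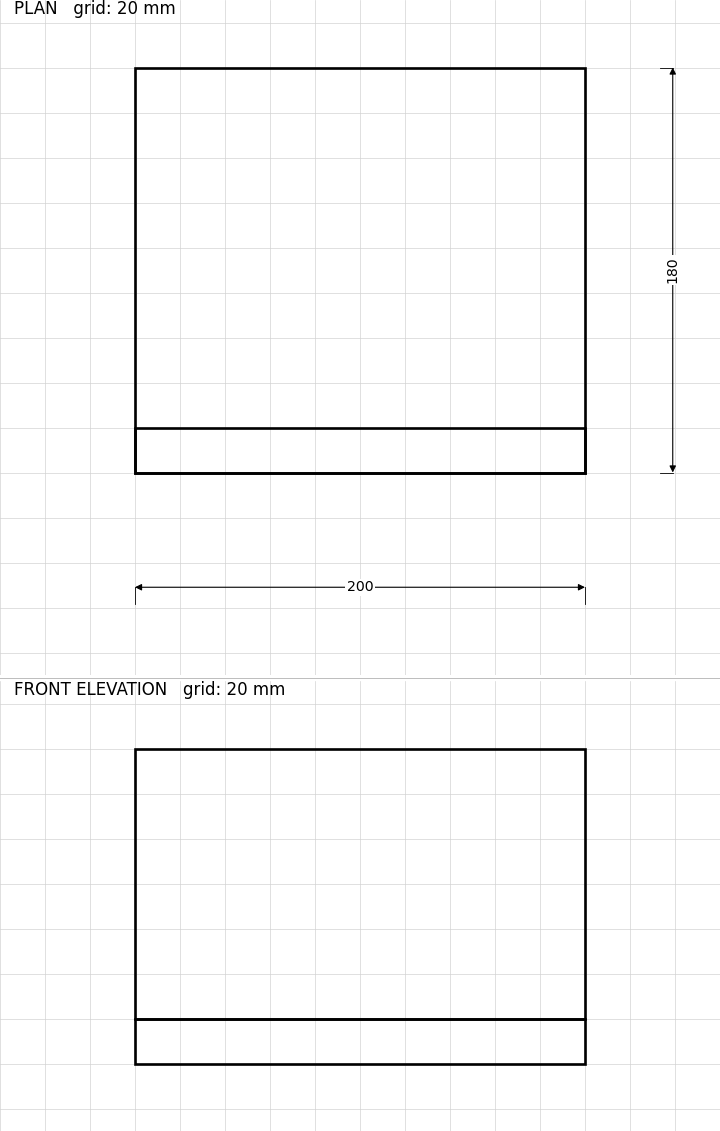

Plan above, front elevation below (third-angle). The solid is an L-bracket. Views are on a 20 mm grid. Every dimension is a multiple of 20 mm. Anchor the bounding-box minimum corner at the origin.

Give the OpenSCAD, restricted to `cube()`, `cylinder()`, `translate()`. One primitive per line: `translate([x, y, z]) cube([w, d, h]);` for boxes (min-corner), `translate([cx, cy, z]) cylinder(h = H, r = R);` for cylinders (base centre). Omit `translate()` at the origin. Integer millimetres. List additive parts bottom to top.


cube([200, 180, 20]);
translate([0, 0, 20]) cube([200, 20, 120]);
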